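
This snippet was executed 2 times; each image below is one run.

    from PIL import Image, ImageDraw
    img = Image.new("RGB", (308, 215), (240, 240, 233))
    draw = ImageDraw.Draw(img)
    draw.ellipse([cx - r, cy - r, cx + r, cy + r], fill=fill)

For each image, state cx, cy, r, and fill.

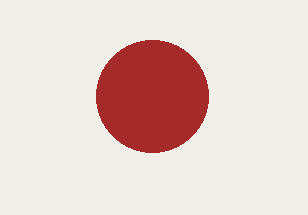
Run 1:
cx = 152; cy = 96; r = 56; fill = 'brown'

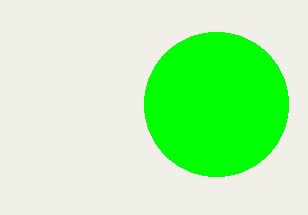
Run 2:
cx = 216; cy = 104; r = 72; fill = 'lime'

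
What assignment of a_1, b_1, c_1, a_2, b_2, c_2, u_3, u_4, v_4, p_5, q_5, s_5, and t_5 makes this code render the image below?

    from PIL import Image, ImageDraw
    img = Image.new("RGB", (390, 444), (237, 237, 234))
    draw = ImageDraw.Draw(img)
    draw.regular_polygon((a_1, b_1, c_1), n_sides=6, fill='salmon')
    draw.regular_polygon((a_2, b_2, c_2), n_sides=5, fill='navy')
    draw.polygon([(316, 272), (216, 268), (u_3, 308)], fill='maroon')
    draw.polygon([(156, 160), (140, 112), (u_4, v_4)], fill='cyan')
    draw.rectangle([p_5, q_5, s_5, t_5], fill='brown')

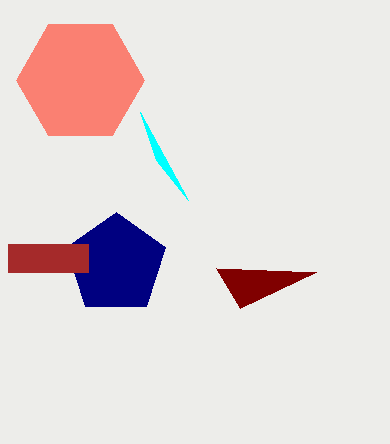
a_1 = 80
b_1 = 80
c_1 = 64
a_2 = 116
b_2 = 264
c_2 = 52
u_3 = 240
u_4 = 188
v_4 = 200
p_5 = 8
q_5 = 244
s_5 = 88
t_5 = 272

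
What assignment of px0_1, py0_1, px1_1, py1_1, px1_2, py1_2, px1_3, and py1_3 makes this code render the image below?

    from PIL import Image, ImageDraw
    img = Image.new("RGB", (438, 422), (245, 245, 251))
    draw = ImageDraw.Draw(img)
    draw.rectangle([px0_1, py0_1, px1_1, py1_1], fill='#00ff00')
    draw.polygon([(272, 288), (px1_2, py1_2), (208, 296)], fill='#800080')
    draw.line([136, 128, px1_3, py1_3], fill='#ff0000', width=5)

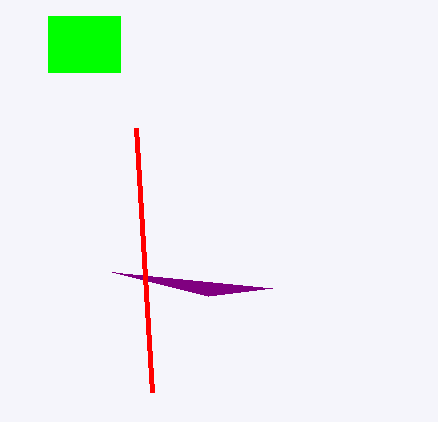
px0_1 = 48; py0_1 = 16; px1_1 = 120; py1_1 = 72; px1_2 = 112; py1_2 = 272; px1_3 = 152; py1_3 = 392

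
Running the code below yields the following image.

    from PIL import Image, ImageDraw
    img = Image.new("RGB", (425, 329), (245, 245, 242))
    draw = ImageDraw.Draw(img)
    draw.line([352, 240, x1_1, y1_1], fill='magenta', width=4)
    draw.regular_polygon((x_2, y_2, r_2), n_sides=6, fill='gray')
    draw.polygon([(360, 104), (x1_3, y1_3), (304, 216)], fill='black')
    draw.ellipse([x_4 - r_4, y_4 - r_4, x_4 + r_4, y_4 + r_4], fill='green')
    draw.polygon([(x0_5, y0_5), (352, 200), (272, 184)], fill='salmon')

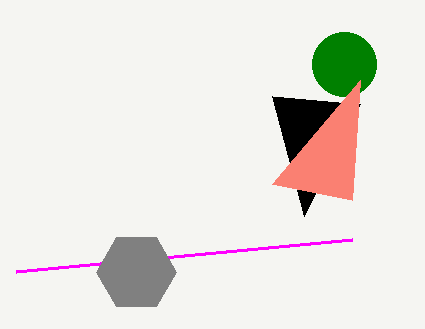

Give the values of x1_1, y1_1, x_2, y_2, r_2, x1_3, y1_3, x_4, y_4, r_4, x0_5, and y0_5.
x1_1 = 16, y1_1 = 272, x_2 = 136, y_2 = 272, r_2 = 40, x1_3 = 272, y1_3 = 96, x_4 = 344, y_4 = 64, r_4 = 32, x0_5 = 360, y0_5 = 80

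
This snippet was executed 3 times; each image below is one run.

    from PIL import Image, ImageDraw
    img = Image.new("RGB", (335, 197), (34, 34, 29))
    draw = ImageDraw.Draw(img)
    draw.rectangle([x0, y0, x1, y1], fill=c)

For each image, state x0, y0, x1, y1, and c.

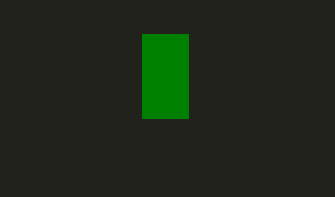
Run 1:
x0 = 142, y0 = 34, x1 = 188, y1 = 118, c = 'green'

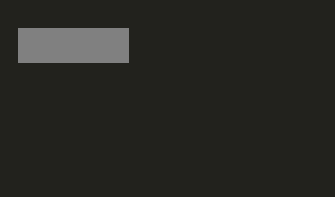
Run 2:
x0 = 18
y0 = 28
x1 = 128
y1 = 62
c = 'gray'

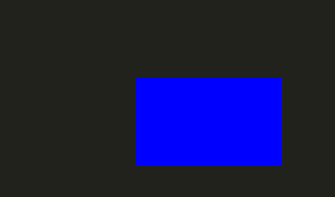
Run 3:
x0 = 136, y0 = 78, x1 = 280, y1 = 164, c = 'blue'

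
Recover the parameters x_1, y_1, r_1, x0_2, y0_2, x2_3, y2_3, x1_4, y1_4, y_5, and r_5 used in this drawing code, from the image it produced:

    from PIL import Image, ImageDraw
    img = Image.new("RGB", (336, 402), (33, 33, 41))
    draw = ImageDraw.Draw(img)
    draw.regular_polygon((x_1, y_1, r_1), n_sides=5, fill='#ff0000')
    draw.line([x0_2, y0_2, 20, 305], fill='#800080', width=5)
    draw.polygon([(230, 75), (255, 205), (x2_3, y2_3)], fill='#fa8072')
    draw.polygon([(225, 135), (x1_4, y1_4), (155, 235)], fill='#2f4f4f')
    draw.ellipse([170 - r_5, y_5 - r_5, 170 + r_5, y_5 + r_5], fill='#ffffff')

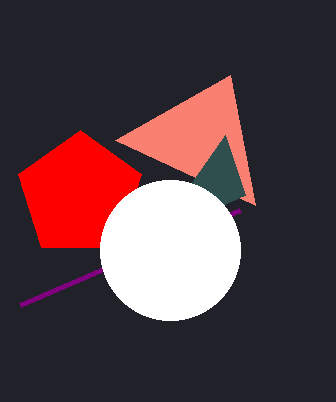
x_1 = 80, y_1 = 195, r_1 = 65, x0_2 = 240, y0_2 = 210, x2_3 = 115, y2_3 = 140, x1_4 = 245, y1_4 = 195, y_5 = 250, r_5 = 70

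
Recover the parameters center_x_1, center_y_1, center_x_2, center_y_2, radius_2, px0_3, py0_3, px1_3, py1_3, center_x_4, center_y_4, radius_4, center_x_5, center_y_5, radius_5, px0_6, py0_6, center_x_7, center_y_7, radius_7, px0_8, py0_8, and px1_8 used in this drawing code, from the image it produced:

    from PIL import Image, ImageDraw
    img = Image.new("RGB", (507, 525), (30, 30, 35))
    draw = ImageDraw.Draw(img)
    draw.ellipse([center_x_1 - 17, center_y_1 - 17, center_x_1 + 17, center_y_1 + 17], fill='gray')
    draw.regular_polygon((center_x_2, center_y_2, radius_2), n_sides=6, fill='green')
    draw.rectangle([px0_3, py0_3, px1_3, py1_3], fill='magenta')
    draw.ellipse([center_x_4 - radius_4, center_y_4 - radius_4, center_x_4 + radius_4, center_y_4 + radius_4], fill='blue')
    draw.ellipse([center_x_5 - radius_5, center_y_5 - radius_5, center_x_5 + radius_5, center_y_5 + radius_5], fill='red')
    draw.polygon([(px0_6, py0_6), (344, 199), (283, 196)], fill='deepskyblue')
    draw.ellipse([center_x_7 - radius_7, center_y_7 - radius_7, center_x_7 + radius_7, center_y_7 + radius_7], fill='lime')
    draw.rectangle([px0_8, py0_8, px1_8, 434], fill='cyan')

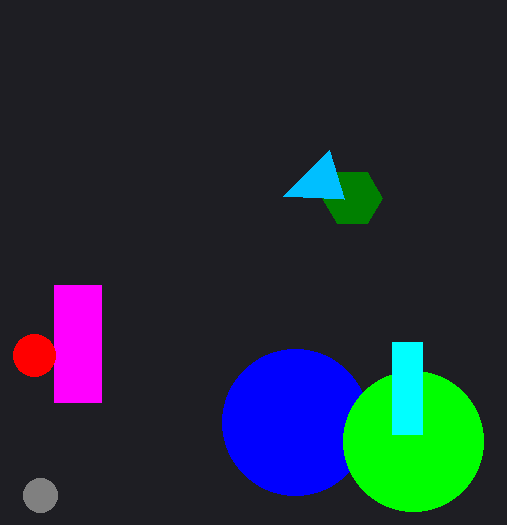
center_x_1 = 40; center_y_1 = 495; center_x_2 = 352; center_y_2 = 198; radius_2 = 30; px0_3 = 54; py0_3 = 285; px1_3 = 101; py1_3 = 402; center_x_4 = 295; center_y_4 = 422; radius_4 = 73; center_x_5 = 34; center_y_5 = 355; radius_5 = 21; px0_6 = 329; py0_6 = 150; center_x_7 = 413; center_y_7 = 441; radius_7 = 70; px0_8 = 392; py0_8 = 342; px1_8 = 422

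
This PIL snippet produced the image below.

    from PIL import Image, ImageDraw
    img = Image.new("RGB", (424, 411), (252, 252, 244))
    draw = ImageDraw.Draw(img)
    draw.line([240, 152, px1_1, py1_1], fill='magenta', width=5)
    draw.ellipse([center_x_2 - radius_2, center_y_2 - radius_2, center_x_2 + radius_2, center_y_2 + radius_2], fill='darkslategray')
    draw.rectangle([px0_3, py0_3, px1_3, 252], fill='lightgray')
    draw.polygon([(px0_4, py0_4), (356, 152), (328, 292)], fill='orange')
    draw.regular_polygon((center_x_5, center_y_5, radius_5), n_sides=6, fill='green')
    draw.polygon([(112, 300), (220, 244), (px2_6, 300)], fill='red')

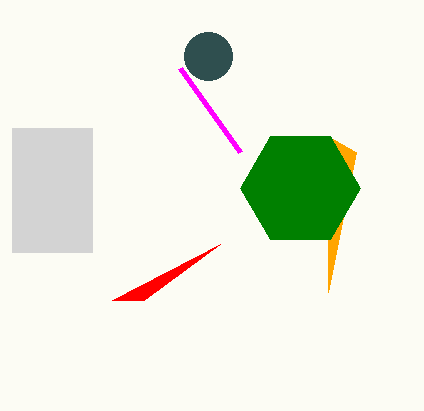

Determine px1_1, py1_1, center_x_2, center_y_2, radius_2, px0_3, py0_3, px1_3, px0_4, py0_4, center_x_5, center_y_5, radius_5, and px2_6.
px1_1 = 180; py1_1 = 68; center_x_2 = 208; center_y_2 = 56; radius_2 = 24; px0_3 = 12; py0_3 = 128; px1_3 = 92; px0_4 = 328; py0_4 = 136; center_x_5 = 300; center_y_5 = 188; radius_5 = 60; px2_6 = 144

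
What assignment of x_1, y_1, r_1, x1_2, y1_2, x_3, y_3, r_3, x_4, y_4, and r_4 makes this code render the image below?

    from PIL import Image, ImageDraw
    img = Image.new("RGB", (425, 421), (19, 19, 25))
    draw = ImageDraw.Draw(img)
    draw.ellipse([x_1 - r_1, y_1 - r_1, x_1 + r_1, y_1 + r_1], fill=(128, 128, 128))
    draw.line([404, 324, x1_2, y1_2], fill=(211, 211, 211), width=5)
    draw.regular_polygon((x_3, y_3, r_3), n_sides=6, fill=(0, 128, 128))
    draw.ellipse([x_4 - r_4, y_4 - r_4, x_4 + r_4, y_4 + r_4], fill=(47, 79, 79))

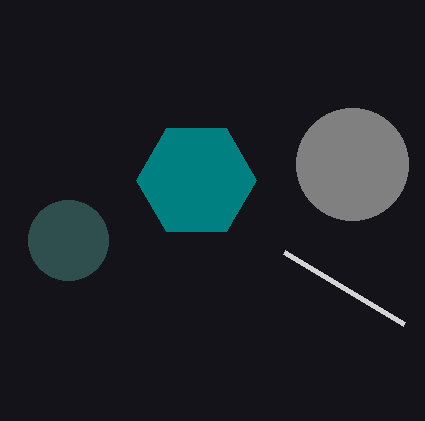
x_1 = 352; y_1 = 164; r_1 = 56; x1_2 = 284; y1_2 = 252; x_3 = 196; y_3 = 180; r_3 = 60; x_4 = 68; y_4 = 240; r_4 = 40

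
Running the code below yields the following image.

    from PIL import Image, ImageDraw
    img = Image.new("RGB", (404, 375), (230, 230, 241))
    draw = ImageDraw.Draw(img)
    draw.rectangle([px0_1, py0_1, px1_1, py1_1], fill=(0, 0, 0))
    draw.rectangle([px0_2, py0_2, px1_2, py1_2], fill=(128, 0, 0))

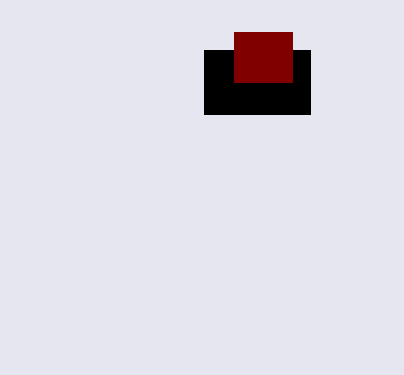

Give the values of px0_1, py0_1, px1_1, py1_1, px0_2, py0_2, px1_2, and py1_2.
px0_1 = 204, py0_1 = 50, px1_1 = 310, py1_1 = 114, px0_2 = 234, py0_2 = 32, px1_2 = 292, py1_2 = 82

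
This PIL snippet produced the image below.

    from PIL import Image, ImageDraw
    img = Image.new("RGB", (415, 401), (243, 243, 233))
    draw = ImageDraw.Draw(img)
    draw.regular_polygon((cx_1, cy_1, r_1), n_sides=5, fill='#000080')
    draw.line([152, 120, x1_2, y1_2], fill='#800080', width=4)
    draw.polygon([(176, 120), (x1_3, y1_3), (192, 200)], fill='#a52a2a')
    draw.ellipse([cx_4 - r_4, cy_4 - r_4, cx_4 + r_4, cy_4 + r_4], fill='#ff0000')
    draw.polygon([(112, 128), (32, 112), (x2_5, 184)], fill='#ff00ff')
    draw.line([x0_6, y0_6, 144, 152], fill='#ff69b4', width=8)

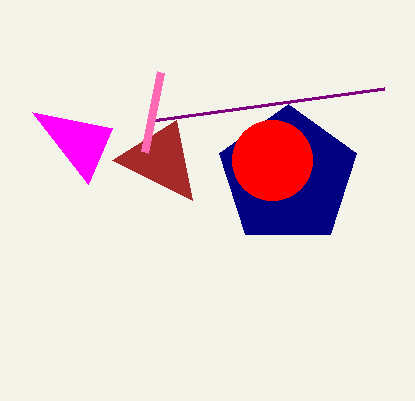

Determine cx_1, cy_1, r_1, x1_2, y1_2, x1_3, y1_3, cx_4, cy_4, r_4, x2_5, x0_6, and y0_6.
cx_1 = 288, cy_1 = 176, r_1 = 72, x1_2 = 384, y1_2 = 88, x1_3 = 112, y1_3 = 160, cx_4 = 272, cy_4 = 160, r_4 = 40, x2_5 = 88, x0_6 = 160, y0_6 = 72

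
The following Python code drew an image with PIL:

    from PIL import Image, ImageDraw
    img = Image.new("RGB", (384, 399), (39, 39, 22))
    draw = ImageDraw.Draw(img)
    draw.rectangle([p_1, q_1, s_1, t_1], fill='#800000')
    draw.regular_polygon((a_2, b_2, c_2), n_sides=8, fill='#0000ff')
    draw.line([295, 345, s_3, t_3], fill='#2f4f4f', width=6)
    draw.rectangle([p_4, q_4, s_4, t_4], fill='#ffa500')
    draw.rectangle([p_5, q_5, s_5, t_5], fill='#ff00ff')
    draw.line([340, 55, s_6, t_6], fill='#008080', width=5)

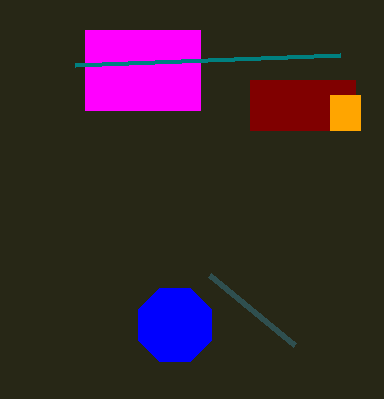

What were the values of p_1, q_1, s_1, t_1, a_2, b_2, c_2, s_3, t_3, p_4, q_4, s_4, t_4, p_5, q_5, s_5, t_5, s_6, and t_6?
p_1 = 250
q_1 = 80
s_1 = 355
t_1 = 130
a_2 = 175
b_2 = 325
c_2 = 40
s_3 = 210
t_3 = 275
p_4 = 330
q_4 = 95
s_4 = 360
t_4 = 130
p_5 = 85
q_5 = 30
s_5 = 200
t_5 = 110
s_6 = 75
t_6 = 65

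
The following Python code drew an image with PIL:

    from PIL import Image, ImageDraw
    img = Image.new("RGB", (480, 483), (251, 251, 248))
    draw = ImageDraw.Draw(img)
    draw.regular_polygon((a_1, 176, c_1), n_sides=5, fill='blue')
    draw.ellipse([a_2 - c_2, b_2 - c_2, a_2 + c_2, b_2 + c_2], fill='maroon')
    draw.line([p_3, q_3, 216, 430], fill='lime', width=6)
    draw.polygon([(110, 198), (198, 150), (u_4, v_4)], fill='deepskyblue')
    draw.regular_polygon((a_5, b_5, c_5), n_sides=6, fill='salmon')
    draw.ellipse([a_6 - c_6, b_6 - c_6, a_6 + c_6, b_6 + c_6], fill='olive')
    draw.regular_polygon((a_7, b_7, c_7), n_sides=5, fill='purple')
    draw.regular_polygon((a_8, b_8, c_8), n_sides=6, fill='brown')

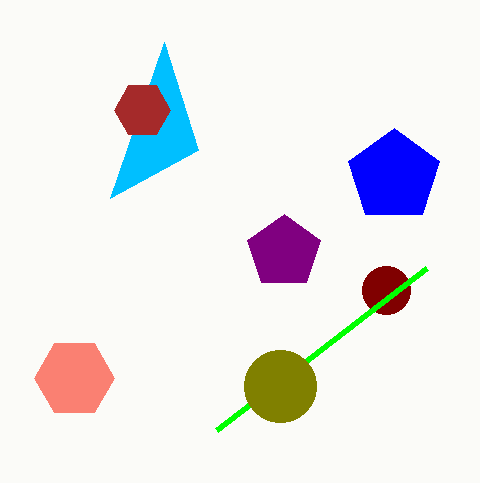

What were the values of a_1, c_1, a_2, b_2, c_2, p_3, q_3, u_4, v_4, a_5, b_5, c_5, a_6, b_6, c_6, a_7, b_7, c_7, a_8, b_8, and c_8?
a_1 = 394, c_1 = 48, a_2 = 386, b_2 = 290, c_2 = 24, p_3 = 426, q_3 = 268, u_4 = 164, v_4 = 42, a_5 = 74, b_5 = 378, c_5 = 40, a_6 = 280, b_6 = 386, c_6 = 36, a_7 = 284, b_7 = 252, c_7 = 38, a_8 = 142, b_8 = 110, c_8 = 28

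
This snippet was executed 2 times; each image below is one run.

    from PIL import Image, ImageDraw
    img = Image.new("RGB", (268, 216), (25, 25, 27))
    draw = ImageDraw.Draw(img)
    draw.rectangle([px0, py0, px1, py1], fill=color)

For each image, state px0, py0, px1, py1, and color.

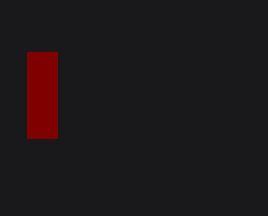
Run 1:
px0 = 27; py0 = 52; px1 = 57; py1 = 138; color = 'maroon'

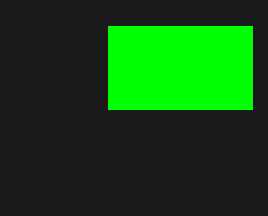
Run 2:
px0 = 108, py0 = 26, px1 = 252, py1 = 109, color = 'lime'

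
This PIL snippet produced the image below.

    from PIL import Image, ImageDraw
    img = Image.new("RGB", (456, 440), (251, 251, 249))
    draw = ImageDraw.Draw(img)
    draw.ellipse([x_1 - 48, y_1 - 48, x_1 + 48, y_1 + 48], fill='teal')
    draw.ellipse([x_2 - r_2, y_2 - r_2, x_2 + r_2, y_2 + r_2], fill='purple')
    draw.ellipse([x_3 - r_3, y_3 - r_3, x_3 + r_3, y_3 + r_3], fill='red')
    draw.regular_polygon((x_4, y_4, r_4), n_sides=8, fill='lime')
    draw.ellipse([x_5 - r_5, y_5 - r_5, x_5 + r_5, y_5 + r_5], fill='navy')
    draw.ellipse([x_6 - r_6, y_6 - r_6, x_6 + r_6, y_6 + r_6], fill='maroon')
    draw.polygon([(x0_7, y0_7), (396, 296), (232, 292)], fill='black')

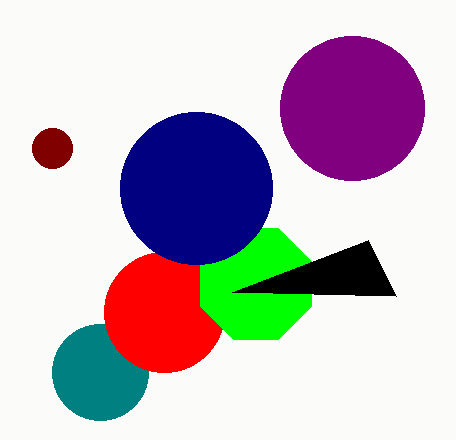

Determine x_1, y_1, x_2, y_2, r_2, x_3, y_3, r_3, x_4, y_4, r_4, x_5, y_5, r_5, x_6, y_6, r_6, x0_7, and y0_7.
x_1 = 100, y_1 = 372, x_2 = 352, y_2 = 108, r_2 = 72, x_3 = 164, y_3 = 312, r_3 = 60, x_4 = 256, y_4 = 284, r_4 = 60, x_5 = 196, y_5 = 188, r_5 = 76, x_6 = 52, y_6 = 148, r_6 = 20, x0_7 = 368, y0_7 = 240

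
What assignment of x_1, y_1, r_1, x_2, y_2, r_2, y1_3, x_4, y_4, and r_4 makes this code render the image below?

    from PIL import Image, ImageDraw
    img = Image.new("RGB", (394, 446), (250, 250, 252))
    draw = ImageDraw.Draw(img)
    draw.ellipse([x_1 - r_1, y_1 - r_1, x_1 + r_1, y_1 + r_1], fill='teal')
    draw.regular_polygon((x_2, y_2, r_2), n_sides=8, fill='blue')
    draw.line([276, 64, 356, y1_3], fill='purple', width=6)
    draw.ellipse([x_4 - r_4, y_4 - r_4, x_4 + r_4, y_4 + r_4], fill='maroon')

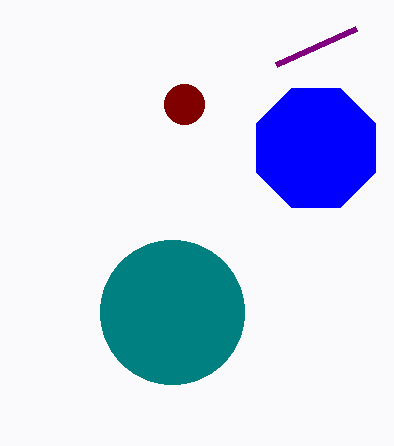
x_1 = 172
y_1 = 312
r_1 = 72
x_2 = 316
y_2 = 148
r_2 = 64
y1_3 = 28
x_4 = 184
y_4 = 104
r_4 = 20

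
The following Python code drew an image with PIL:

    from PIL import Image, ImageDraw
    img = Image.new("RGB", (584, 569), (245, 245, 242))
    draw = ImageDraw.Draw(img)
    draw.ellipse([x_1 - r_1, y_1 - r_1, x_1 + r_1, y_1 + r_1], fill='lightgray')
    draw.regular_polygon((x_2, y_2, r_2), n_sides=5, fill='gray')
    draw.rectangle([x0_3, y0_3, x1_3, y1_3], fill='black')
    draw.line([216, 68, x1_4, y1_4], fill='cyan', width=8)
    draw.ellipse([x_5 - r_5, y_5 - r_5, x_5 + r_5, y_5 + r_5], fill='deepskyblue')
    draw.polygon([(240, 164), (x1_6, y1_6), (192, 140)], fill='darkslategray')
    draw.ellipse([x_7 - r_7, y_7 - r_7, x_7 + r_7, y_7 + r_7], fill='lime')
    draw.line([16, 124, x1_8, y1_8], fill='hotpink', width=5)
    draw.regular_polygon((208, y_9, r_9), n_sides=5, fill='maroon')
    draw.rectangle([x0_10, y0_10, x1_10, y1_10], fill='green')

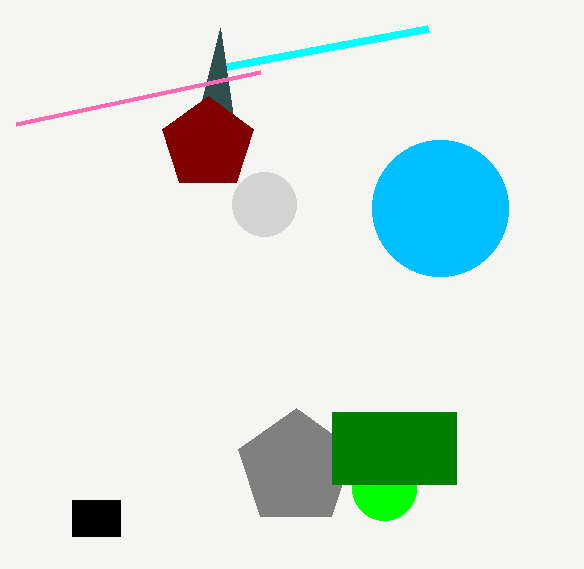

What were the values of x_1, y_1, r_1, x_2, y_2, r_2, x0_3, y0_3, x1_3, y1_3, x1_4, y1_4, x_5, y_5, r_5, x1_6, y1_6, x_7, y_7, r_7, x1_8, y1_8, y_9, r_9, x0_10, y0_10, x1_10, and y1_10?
x_1 = 264, y_1 = 204, r_1 = 32, x_2 = 296, y_2 = 468, r_2 = 60, x0_3 = 72, y0_3 = 500, x1_3 = 120, y1_3 = 536, x1_4 = 428, y1_4 = 28, x_5 = 440, y_5 = 208, r_5 = 68, x1_6 = 220, y1_6 = 28, x_7 = 384, y_7 = 488, r_7 = 32, x1_8 = 260, y1_8 = 72, y_9 = 144, r_9 = 48, x0_10 = 332, y0_10 = 412, x1_10 = 456, y1_10 = 484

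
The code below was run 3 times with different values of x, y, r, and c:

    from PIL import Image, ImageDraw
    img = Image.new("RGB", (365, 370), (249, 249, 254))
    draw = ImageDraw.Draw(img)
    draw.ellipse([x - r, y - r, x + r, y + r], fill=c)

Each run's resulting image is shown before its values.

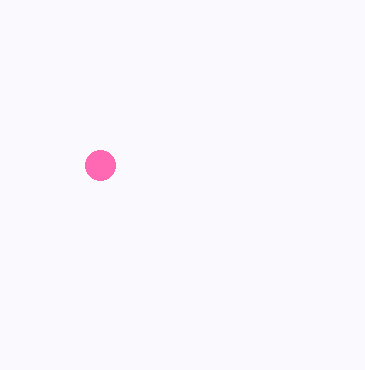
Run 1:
x = 100
y = 165
r = 15
c = 'hotpink'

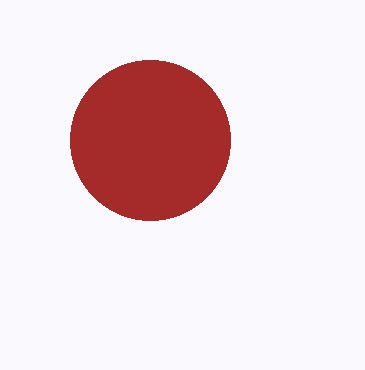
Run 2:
x = 150
y = 140
r = 80
c = 'brown'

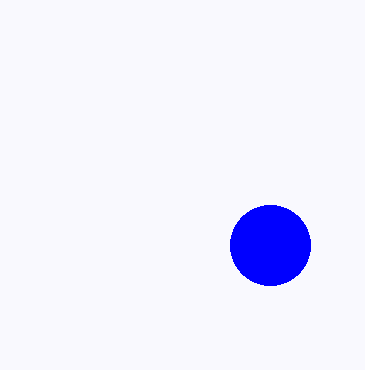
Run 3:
x = 270, y = 245, r = 40, c = 'blue'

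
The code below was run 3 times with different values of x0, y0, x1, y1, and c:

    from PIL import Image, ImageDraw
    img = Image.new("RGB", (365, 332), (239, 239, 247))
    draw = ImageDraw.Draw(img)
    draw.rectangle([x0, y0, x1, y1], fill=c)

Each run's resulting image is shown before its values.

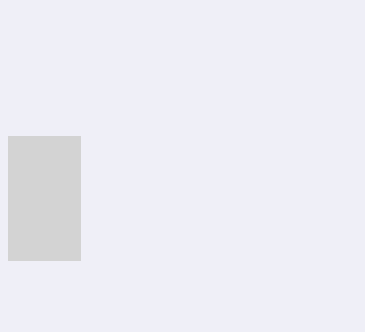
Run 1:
x0 = 8
y0 = 136
x1 = 80
y1 = 260
c = 'lightgray'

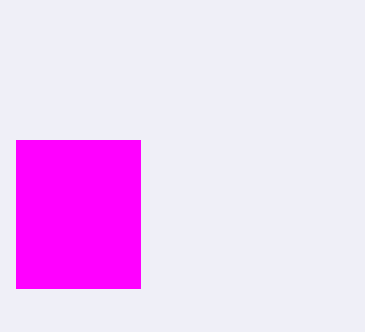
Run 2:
x0 = 16; y0 = 140; x1 = 140; y1 = 288; c = 'magenta'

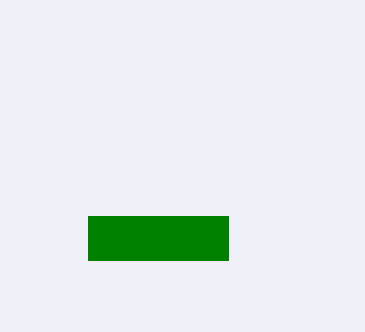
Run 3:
x0 = 88
y0 = 216
x1 = 228
y1 = 260
c = 'green'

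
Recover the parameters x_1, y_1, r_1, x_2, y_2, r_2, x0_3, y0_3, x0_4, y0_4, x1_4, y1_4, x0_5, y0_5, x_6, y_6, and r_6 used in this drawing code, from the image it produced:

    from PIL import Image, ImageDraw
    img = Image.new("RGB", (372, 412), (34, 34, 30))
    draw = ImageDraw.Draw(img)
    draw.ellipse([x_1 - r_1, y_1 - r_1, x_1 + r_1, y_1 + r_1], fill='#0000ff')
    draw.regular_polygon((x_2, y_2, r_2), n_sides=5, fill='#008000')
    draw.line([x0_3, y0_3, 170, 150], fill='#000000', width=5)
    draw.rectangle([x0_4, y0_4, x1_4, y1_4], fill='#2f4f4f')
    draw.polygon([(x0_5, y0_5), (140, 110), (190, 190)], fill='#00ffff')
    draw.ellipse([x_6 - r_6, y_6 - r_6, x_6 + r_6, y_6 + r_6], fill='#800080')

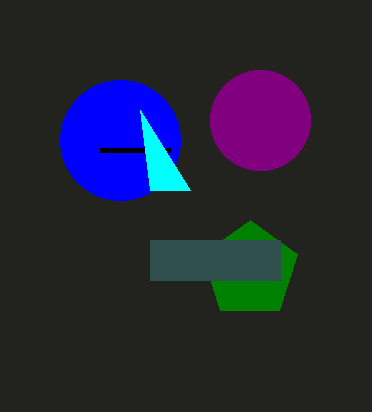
x_1 = 120, y_1 = 140, r_1 = 60, x_2 = 250, y_2 = 270, r_2 = 50, x0_3 = 100, y0_3 = 150, x0_4 = 150, y0_4 = 240, x1_4 = 280, y1_4 = 280, x0_5 = 150, y0_5 = 190, x_6 = 260, y_6 = 120, r_6 = 50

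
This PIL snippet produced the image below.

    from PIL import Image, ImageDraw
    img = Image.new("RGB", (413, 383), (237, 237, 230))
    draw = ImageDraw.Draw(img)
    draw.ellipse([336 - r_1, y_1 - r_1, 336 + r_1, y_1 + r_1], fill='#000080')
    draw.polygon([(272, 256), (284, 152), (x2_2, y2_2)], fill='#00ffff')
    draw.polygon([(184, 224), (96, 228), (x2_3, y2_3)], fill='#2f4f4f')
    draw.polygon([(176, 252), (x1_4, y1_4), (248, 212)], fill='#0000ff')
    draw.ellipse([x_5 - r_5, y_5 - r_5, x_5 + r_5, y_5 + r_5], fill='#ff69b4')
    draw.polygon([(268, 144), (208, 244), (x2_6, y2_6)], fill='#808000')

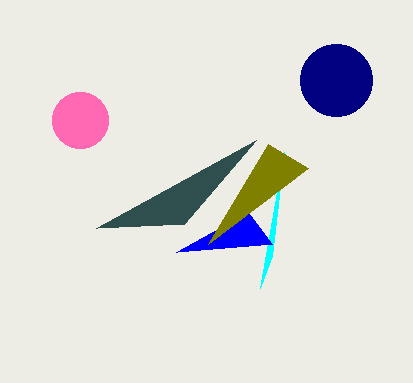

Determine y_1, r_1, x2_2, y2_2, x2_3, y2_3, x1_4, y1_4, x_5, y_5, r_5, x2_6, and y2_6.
y_1 = 80
r_1 = 36
x2_2 = 260
y2_2 = 288
x2_3 = 256
y2_3 = 140
x1_4 = 272
y1_4 = 244
x_5 = 80
y_5 = 120
r_5 = 28
x2_6 = 308
y2_6 = 168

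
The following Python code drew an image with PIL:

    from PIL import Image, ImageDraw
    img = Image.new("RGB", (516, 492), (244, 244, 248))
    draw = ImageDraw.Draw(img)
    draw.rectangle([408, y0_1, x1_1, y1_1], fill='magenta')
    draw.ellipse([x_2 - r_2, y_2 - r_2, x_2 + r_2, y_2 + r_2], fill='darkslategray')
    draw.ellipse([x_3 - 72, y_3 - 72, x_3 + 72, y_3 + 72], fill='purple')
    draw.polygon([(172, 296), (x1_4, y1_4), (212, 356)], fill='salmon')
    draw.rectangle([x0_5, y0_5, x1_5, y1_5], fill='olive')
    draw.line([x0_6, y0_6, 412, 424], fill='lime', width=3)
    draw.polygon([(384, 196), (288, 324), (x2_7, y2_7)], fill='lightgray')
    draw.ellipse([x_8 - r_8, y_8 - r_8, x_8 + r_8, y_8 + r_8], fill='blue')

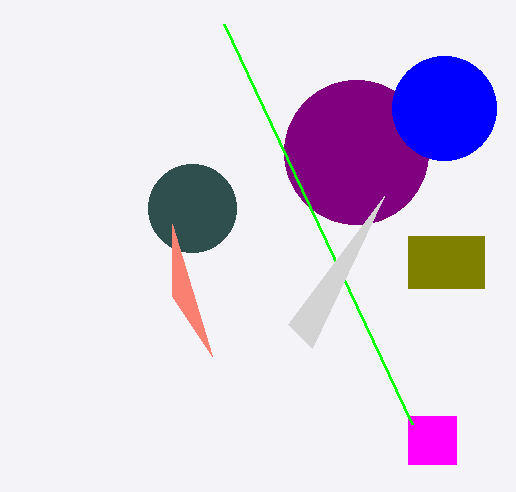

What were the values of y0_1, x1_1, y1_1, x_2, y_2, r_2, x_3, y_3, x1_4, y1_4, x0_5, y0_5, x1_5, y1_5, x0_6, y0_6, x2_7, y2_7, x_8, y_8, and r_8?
y0_1 = 416; x1_1 = 456; y1_1 = 464; x_2 = 192; y_2 = 208; r_2 = 44; x_3 = 356; y_3 = 152; x1_4 = 172; y1_4 = 224; x0_5 = 408; y0_5 = 236; x1_5 = 484; y1_5 = 288; x0_6 = 224; y0_6 = 24; x2_7 = 312; y2_7 = 348; x_8 = 444; y_8 = 108; r_8 = 52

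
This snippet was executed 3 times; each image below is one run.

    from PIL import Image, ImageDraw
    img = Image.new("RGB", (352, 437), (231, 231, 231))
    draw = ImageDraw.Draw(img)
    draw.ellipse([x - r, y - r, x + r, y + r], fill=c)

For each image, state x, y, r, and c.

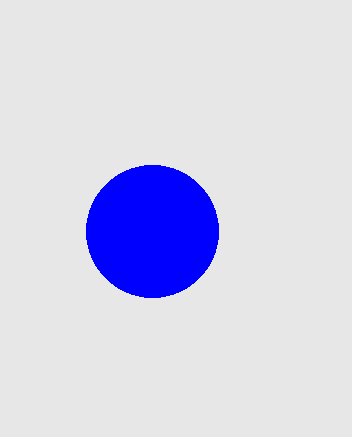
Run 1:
x = 152; y = 231; r = 66; c = 'blue'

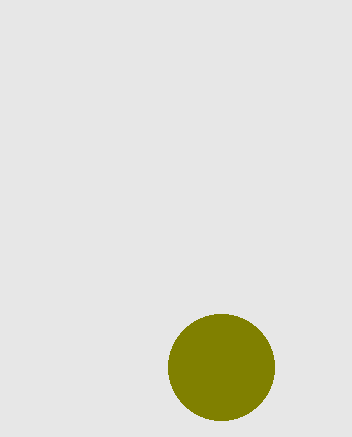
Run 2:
x = 221; y = 367; r = 53; c = 'olive'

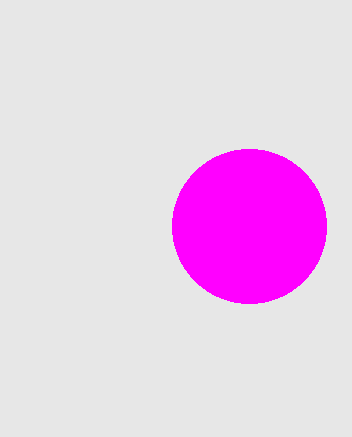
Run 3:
x = 249, y = 226, r = 77, c = 'magenta'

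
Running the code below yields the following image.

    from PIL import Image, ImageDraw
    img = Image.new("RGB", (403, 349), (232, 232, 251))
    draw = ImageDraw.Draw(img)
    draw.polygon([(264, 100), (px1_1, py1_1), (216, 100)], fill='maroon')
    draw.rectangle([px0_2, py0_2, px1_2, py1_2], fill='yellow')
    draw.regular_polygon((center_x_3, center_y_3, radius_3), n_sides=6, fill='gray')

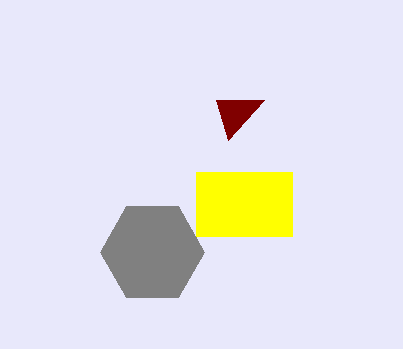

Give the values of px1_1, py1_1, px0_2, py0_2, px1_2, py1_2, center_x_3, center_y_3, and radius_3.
px1_1 = 228; py1_1 = 140; px0_2 = 196; py0_2 = 172; px1_2 = 292; py1_2 = 236; center_x_3 = 152; center_y_3 = 252; radius_3 = 52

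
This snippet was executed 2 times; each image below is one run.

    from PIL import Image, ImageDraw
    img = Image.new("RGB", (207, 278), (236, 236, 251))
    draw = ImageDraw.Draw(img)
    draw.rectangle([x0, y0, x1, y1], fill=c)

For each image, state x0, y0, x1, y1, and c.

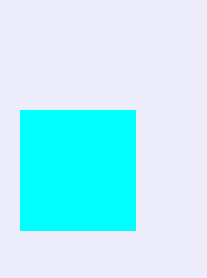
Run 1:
x0 = 20
y0 = 110
x1 = 135
y1 = 230
c = 'cyan'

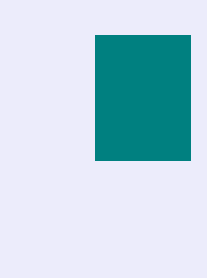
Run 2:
x0 = 95
y0 = 35
x1 = 190
y1 = 160
c = 'teal'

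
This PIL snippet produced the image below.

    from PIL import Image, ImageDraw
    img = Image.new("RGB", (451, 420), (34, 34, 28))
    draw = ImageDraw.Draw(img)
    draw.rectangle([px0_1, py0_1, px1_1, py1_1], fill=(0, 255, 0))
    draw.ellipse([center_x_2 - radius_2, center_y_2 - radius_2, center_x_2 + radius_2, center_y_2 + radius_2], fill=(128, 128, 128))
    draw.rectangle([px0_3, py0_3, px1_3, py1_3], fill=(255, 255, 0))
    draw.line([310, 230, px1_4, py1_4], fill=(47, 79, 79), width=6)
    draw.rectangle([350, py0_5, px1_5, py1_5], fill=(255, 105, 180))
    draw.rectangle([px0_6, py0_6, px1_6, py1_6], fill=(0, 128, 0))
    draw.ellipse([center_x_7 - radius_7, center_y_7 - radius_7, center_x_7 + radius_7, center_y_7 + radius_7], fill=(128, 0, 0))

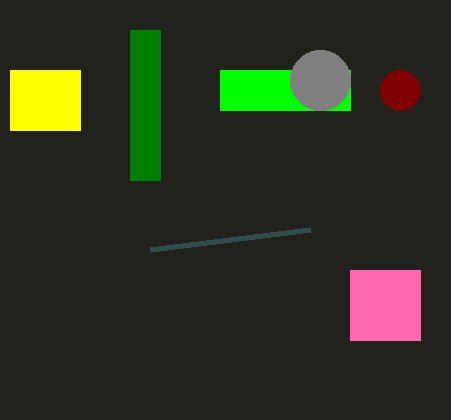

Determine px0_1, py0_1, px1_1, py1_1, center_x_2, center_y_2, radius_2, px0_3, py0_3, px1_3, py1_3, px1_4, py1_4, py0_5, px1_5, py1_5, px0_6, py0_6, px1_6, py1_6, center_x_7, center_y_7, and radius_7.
px0_1 = 220; py0_1 = 70; px1_1 = 350; py1_1 = 110; center_x_2 = 320; center_y_2 = 80; radius_2 = 30; px0_3 = 10; py0_3 = 70; px1_3 = 80; py1_3 = 130; px1_4 = 150; py1_4 = 250; py0_5 = 270; px1_5 = 420; py1_5 = 340; px0_6 = 130; py0_6 = 30; px1_6 = 160; py1_6 = 180; center_x_7 = 400; center_y_7 = 90; radius_7 = 20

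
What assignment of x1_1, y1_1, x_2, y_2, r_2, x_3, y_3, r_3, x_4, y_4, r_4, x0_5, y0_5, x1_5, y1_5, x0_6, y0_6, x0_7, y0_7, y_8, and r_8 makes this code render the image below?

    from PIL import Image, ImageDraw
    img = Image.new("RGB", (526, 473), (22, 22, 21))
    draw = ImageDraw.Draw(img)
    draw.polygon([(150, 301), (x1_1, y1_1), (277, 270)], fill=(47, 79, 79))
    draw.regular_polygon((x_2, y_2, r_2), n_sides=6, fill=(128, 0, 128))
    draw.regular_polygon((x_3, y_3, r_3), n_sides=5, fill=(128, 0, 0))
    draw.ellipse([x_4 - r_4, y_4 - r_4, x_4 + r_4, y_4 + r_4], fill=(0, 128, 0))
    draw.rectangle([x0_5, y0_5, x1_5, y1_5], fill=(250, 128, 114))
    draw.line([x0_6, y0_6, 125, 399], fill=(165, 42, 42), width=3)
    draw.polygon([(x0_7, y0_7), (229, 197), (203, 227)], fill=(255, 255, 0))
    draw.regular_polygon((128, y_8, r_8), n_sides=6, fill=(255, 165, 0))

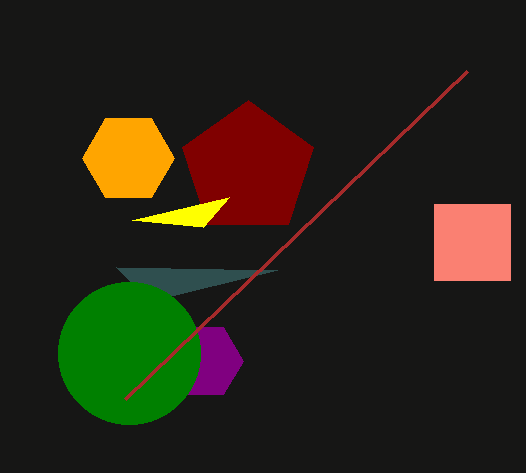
x1_1 = 116, y1_1 = 267, x_2 = 204, y_2 = 361, r_2 = 39, x_3 = 248, y_3 = 169, r_3 = 69, x_4 = 129, y_4 = 353, r_4 = 71, x0_5 = 434, y0_5 = 204, x1_5 = 510, y1_5 = 280, x0_6 = 467, y0_6 = 71, x0_7 = 132, y0_7 = 220, y_8 = 158, r_8 = 46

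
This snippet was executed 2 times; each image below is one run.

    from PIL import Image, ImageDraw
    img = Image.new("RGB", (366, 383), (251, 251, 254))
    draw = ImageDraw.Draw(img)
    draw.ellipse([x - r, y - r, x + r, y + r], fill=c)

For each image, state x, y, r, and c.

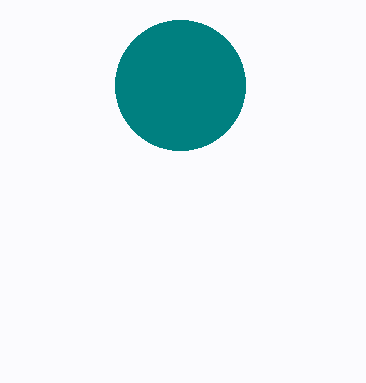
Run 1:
x = 180; y = 85; r = 65; c = 'teal'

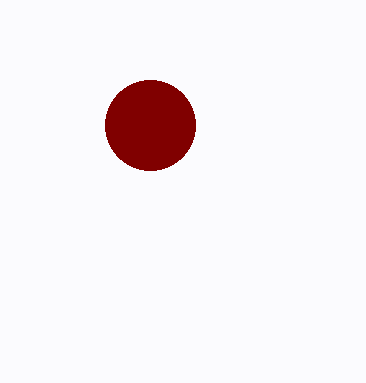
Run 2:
x = 150
y = 125
r = 45
c = 'maroon'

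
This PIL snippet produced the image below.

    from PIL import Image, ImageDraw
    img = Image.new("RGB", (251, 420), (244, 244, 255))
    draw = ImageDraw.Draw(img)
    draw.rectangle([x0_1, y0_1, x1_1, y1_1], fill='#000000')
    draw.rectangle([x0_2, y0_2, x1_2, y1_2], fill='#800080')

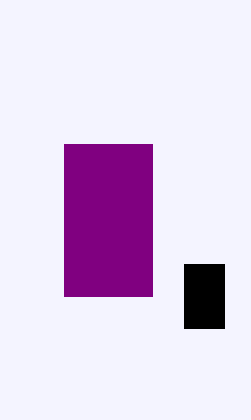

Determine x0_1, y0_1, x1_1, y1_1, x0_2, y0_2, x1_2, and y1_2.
x0_1 = 184; y0_1 = 264; x1_1 = 224; y1_1 = 328; x0_2 = 64; y0_2 = 144; x1_2 = 152; y1_2 = 296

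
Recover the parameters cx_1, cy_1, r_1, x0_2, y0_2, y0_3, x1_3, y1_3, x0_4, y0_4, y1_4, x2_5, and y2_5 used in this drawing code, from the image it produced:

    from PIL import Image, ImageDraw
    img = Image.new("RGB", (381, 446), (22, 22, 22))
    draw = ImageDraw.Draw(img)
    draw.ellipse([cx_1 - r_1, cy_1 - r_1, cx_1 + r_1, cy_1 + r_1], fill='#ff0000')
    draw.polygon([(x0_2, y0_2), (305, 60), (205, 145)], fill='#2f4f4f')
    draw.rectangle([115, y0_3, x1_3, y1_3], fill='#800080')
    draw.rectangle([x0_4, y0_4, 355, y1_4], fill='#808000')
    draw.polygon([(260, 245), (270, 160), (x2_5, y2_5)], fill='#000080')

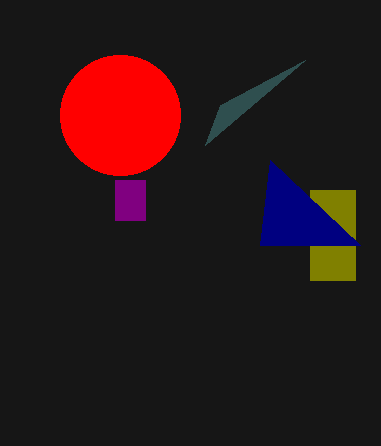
cx_1 = 120; cy_1 = 115; r_1 = 60; x0_2 = 220; y0_2 = 105; y0_3 = 180; x1_3 = 145; y1_3 = 220; x0_4 = 310; y0_4 = 190; y1_4 = 280; x2_5 = 360; y2_5 = 245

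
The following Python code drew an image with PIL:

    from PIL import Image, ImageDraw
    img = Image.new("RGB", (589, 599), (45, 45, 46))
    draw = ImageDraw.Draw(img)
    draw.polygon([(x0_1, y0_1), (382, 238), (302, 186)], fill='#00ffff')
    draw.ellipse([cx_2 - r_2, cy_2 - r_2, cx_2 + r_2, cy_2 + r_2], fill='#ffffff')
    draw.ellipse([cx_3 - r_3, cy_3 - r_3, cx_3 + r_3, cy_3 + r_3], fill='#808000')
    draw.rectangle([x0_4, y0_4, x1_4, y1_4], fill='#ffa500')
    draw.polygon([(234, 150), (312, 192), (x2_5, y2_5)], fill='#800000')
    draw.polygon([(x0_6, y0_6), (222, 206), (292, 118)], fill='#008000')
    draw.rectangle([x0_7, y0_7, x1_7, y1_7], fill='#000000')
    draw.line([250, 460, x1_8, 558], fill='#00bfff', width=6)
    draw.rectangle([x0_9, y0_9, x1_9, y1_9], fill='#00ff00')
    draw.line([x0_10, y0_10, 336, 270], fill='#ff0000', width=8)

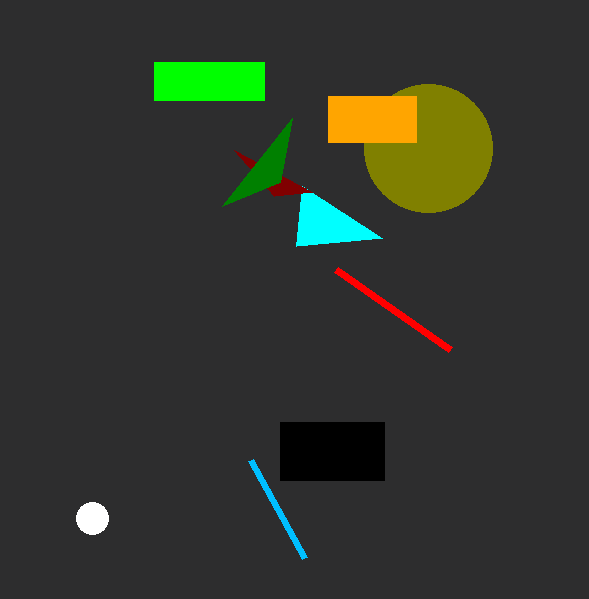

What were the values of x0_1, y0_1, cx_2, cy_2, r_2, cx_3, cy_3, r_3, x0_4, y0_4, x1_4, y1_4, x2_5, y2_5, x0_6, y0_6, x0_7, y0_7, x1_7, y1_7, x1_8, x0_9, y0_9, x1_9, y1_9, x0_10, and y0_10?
x0_1 = 296
y0_1 = 246
cx_2 = 92
cy_2 = 518
r_2 = 16
cx_3 = 428
cy_3 = 148
r_3 = 64
x0_4 = 328
y0_4 = 96
x1_4 = 416
y1_4 = 142
x2_5 = 274
y2_5 = 196
x0_6 = 280
y0_6 = 182
x0_7 = 280
y0_7 = 422
x1_7 = 384
y1_7 = 480
x1_8 = 304
x0_9 = 154
y0_9 = 62
x1_9 = 264
y1_9 = 100
x0_10 = 450
y0_10 = 350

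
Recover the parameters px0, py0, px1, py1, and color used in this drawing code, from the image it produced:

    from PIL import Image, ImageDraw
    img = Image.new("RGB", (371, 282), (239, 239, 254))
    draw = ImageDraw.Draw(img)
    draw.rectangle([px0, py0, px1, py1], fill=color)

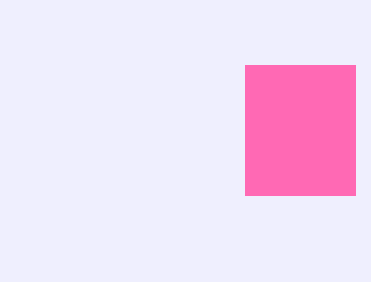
px0 = 245
py0 = 65
px1 = 355
py1 = 195
color = 'hotpink'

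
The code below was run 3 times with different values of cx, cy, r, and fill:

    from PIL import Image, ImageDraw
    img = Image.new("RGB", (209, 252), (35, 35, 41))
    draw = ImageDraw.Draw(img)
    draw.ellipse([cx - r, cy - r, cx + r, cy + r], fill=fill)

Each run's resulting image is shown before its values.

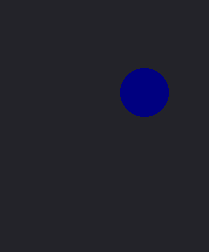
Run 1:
cx = 144, cy = 92, r = 24, fill = 'navy'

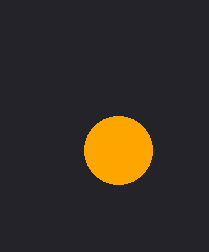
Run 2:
cx = 118
cy = 150
r = 34
fill = 'orange'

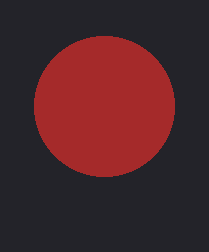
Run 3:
cx = 104, cy = 106, r = 70, fill = 'brown'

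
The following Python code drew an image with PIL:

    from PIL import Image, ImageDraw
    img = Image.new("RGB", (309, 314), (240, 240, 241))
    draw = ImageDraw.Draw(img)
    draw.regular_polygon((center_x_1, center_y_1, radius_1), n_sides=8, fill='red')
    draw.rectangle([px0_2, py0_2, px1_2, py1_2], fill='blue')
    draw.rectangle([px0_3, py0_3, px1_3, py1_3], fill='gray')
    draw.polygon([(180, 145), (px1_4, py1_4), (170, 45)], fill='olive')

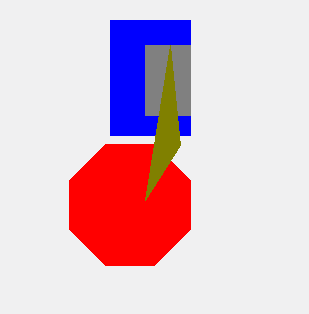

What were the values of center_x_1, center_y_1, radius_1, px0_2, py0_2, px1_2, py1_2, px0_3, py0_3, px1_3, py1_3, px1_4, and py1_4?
center_x_1 = 130
center_y_1 = 205
radius_1 = 65
px0_2 = 110
py0_2 = 20
px1_2 = 190
py1_2 = 135
px0_3 = 145
py0_3 = 45
px1_3 = 190
py1_3 = 115
px1_4 = 145
py1_4 = 200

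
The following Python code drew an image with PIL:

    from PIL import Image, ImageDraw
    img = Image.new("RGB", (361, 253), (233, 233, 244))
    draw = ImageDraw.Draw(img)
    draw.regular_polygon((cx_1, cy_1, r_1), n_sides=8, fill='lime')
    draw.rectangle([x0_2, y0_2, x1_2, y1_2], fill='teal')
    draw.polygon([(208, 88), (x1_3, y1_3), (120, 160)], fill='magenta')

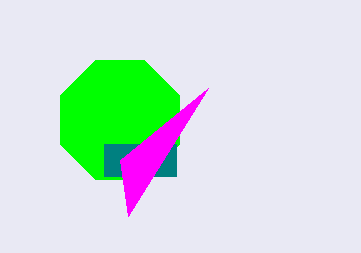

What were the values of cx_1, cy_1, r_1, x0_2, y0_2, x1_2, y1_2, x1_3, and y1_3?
cx_1 = 120; cy_1 = 120; r_1 = 64; x0_2 = 104; y0_2 = 144; x1_2 = 176; y1_2 = 176; x1_3 = 128; y1_3 = 216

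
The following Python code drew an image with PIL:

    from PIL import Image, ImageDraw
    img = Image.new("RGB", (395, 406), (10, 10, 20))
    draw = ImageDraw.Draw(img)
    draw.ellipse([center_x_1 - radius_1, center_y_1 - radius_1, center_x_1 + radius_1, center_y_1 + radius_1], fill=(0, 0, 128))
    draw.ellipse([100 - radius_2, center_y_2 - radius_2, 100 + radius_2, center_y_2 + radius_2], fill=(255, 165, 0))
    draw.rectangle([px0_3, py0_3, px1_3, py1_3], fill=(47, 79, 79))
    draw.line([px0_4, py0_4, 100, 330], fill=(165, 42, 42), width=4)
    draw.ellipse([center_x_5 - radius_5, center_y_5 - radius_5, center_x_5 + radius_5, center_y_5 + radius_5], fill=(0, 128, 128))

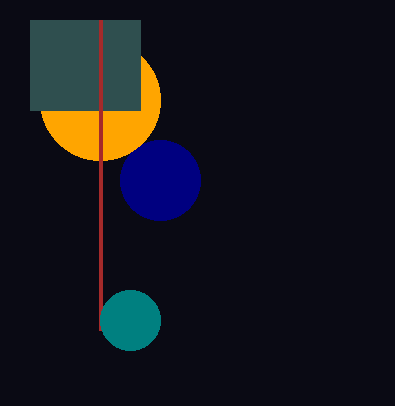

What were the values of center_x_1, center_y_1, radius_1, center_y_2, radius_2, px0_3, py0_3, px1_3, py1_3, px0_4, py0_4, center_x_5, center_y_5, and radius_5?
center_x_1 = 160, center_y_1 = 180, radius_1 = 40, center_y_2 = 100, radius_2 = 60, px0_3 = 30, py0_3 = 20, px1_3 = 140, py1_3 = 110, px0_4 = 100, py0_4 = 20, center_x_5 = 130, center_y_5 = 320, radius_5 = 30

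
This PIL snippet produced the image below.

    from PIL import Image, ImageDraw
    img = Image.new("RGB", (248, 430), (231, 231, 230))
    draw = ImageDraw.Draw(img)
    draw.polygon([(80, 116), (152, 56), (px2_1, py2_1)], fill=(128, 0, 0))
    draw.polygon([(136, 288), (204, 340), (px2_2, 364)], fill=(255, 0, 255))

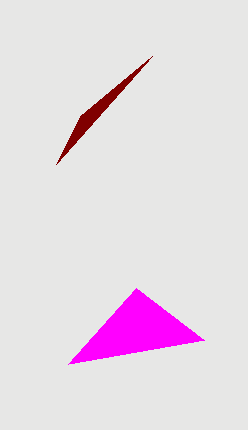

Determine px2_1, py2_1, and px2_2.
px2_1 = 56, py2_1 = 164, px2_2 = 68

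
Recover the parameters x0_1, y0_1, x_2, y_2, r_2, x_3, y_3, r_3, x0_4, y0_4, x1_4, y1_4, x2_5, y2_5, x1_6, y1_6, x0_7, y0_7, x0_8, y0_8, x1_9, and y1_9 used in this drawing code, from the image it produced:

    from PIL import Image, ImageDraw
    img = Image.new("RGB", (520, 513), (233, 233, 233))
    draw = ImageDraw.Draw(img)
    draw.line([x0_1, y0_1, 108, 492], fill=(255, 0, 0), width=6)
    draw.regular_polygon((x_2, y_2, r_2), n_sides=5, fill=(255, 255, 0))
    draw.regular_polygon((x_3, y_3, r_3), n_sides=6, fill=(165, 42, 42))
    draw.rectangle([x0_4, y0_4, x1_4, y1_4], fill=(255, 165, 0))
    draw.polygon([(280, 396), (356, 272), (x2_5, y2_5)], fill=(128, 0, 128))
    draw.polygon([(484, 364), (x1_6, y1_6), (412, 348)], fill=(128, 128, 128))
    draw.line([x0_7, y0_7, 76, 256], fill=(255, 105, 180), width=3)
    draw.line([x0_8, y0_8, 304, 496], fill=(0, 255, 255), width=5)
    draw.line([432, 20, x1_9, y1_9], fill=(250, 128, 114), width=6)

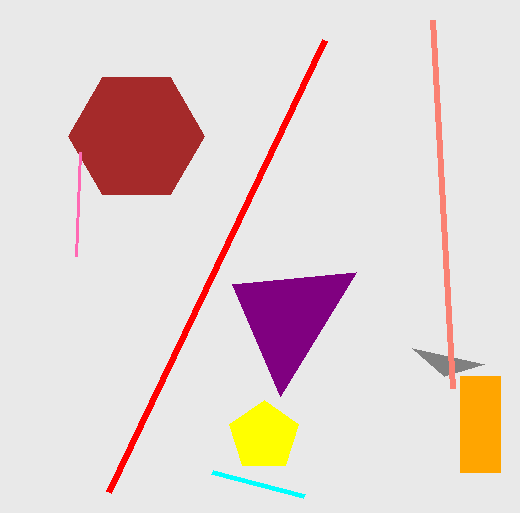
x0_1 = 324; y0_1 = 40; x_2 = 264; y_2 = 436; r_2 = 36; x_3 = 136; y_3 = 136; r_3 = 68; x0_4 = 460; y0_4 = 376; x1_4 = 500; y1_4 = 472; x2_5 = 232; y2_5 = 284; x1_6 = 444; y1_6 = 376; x0_7 = 80; y0_7 = 152; x0_8 = 212; y0_8 = 472; x1_9 = 452; y1_9 = 388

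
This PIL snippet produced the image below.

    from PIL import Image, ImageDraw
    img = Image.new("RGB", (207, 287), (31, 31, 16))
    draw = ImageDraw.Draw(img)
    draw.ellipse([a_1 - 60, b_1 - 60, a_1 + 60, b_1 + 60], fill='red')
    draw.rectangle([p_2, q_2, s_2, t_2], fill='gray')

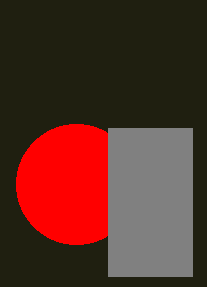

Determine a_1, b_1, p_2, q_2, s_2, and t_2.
a_1 = 76; b_1 = 184; p_2 = 108; q_2 = 128; s_2 = 192; t_2 = 276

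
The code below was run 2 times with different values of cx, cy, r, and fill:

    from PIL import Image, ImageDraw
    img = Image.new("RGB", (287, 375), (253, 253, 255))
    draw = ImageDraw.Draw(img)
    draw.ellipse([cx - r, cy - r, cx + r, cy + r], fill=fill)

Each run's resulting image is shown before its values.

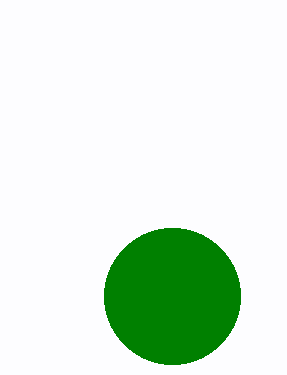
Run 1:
cx = 172; cy = 296; r = 68; fill = 'green'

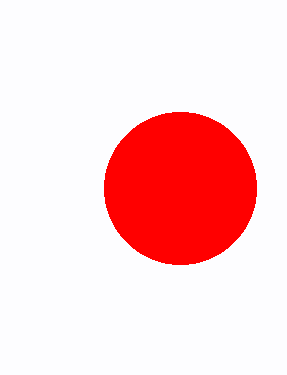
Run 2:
cx = 180; cy = 188; r = 76; fill = 'red'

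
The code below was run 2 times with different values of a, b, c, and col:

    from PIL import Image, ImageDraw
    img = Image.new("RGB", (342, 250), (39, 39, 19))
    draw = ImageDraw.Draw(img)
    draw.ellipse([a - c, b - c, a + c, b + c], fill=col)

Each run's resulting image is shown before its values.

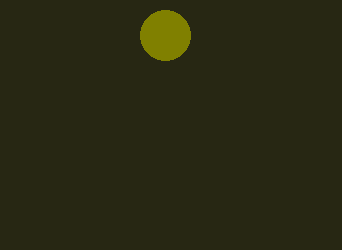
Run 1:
a = 165; b = 35; c = 25; col = 'olive'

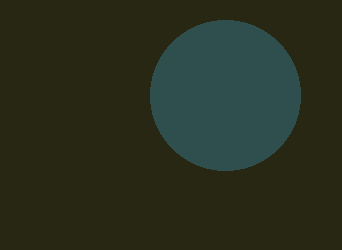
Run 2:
a = 225; b = 95; c = 75; col = 'darkslategray'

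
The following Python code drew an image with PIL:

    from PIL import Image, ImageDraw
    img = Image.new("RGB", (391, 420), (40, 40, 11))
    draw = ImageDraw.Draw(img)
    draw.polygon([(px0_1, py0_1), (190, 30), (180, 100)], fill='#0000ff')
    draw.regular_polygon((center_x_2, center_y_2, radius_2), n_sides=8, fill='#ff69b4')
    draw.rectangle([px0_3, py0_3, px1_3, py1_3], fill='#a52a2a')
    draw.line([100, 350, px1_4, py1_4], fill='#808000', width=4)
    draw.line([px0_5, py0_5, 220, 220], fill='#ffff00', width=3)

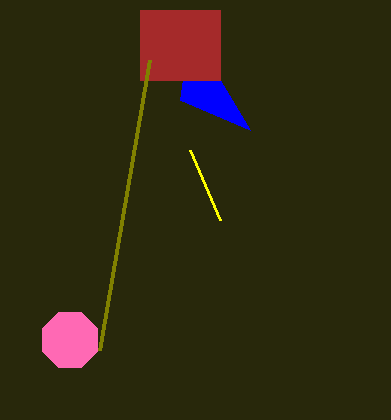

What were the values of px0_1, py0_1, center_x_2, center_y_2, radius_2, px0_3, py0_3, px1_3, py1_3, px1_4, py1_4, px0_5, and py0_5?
px0_1 = 250
py0_1 = 130
center_x_2 = 70
center_y_2 = 340
radius_2 = 30
px0_3 = 140
py0_3 = 10
px1_3 = 220
py1_3 = 80
px1_4 = 150
py1_4 = 60
px0_5 = 190
py0_5 = 150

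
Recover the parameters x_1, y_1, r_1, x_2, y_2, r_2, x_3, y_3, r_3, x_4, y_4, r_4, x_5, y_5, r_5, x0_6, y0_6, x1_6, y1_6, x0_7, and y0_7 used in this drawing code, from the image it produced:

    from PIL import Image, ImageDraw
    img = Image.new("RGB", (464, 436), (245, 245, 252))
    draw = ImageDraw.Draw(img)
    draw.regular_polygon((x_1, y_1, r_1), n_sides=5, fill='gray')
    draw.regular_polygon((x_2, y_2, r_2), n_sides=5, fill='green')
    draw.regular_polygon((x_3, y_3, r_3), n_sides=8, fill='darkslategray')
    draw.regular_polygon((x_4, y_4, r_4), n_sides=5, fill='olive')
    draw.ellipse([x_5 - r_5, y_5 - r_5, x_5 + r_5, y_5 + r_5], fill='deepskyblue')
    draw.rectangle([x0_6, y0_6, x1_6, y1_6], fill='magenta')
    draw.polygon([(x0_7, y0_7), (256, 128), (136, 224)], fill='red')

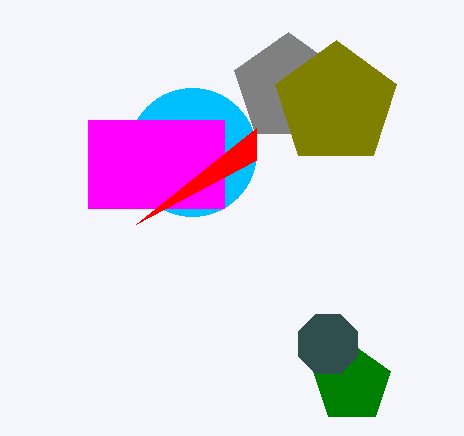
x_1 = 288
y_1 = 88
r_1 = 56
x_2 = 352
y_2 = 384
r_2 = 40
x_3 = 328
y_3 = 344
r_3 = 32
x_4 = 336
y_4 = 104
r_4 = 64
x_5 = 192
y_5 = 152
r_5 = 64
x0_6 = 88
y0_6 = 120
x1_6 = 224
y1_6 = 208
x0_7 = 256
y0_7 = 160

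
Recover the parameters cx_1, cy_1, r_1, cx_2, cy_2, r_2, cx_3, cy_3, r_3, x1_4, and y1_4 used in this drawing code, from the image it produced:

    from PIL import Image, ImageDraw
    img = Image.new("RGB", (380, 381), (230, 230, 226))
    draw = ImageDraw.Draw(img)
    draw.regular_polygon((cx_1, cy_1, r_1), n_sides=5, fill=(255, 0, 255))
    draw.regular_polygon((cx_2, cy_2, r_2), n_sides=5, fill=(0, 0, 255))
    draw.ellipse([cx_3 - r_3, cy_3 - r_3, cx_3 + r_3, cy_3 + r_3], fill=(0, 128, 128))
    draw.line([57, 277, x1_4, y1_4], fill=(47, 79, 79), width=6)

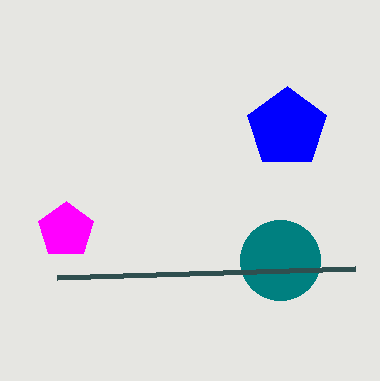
cx_1 = 66; cy_1 = 230; r_1 = 29; cx_2 = 287; cy_2 = 128; r_2 = 42; cx_3 = 280; cy_3 = 260; r_3 = 40; x1_4 = 355; y1_4 = 268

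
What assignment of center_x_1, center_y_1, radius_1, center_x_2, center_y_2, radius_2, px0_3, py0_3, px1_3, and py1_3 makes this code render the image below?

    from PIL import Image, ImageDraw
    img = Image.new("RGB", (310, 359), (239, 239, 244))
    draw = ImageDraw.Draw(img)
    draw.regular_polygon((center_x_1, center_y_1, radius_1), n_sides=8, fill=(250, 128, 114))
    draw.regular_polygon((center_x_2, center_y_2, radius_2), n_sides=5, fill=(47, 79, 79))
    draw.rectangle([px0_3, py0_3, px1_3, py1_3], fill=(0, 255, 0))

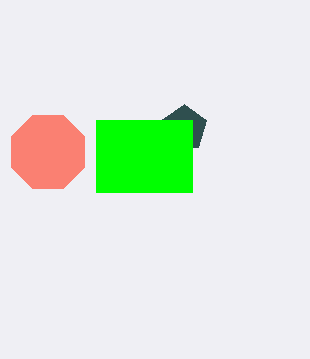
center_x_1 = 48
center_y_1 = 152
radius_1 = 40
center_x_2 = 184
center_y_2 = 128
radius_2 = 24
px0_3 = 96
py0_3 = 120
px1_3 = 192
py1_3 = 192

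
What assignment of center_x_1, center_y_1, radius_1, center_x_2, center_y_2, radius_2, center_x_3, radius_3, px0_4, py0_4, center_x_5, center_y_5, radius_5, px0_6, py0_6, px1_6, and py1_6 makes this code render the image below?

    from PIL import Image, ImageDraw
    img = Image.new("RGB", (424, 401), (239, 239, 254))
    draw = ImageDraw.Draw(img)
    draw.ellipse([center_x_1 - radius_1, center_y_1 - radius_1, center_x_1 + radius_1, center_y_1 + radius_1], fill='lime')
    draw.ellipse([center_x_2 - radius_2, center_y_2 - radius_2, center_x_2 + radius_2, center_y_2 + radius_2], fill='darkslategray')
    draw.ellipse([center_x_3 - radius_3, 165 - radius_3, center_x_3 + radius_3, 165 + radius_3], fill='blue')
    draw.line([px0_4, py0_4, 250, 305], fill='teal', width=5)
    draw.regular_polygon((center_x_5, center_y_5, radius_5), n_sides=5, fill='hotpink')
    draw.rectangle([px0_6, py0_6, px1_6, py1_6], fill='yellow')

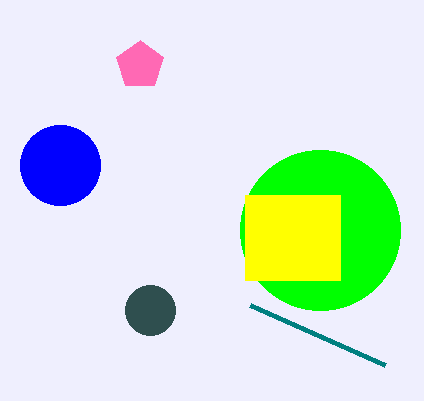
center_x_1 = 320; center_y_1 = 230; radius_1 = 80; center_x_2 = 150; center_y_2 = 310; radius_2 = 25; center_x_3 = 60; radius_3 = 40; px0_4 = 385; py0_4 = 365; center_x_5 = 140; center_y_5 = 65; radius_5 = 25; px0_6 = 245; py0_6 = 195; px1_6 = 340; py1_6 = 280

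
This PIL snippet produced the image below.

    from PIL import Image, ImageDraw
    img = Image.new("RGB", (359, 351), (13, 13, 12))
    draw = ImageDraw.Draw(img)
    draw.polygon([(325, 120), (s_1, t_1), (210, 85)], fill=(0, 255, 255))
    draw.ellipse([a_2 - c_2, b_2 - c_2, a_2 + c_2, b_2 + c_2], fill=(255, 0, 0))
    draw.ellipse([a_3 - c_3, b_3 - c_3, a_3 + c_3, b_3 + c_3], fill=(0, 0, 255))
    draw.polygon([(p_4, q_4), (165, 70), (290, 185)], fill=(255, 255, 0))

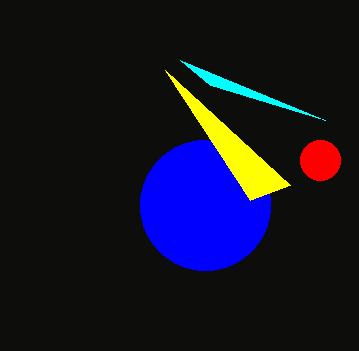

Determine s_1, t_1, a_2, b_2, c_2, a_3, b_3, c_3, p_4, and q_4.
s_1 = 180; t_1 = 60; a_2 = 320; b_2 = 160; c_2 = 20; a_3 = 205; b_3 = 205; c_3 = 65; p_4 = 250; q_4 = 200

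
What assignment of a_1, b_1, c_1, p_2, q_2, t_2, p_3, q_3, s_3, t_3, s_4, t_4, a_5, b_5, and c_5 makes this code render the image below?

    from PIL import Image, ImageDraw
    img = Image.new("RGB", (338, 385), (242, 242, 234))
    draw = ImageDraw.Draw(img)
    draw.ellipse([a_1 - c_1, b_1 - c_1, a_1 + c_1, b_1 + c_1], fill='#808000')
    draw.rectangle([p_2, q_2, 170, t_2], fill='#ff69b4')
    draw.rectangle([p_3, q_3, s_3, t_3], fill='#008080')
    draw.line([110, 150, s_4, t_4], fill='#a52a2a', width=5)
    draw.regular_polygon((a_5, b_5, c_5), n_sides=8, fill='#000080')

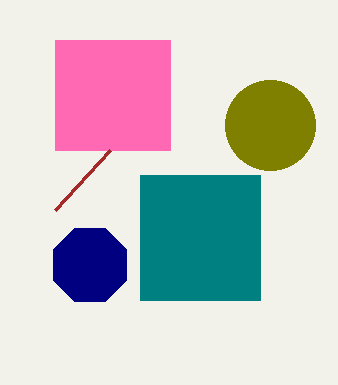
a_1 = 270
b_1 = 125
c_1 = 45
p_2 = 55
q_2 = 40
t_2 = 150
p_3 = 140
q_3 = 175
s_3 = 260
t_3 = 300
s_4 = 55
t_4 = 210
a_5 = 90
b_5 = 265
c_5 = 40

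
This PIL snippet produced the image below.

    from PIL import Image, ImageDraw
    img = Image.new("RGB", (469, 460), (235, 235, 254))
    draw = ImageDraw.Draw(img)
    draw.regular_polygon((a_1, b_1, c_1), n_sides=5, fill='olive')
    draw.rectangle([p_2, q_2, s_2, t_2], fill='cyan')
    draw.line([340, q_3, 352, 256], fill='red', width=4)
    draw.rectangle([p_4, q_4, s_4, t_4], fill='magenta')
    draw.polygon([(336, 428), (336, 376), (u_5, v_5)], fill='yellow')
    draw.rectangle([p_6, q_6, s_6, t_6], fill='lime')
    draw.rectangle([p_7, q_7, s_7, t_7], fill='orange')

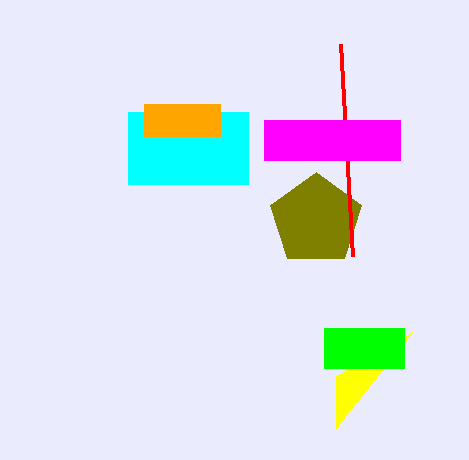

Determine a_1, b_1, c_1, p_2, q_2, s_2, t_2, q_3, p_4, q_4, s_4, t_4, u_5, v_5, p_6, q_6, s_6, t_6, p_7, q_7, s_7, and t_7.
a_1 = 316
b_1 = 220
c_1 = 48
p_2 = 128
q_2 = 112
s_2 = 248
t_2 = 184
q_3 = 44
p_4 = 264
q_4 = 120
s_4 = 400
t_4 = 160
u_5 = 412
v_5 = 332
p_6 = 324
q_6 = 328
s_6 = 404
t_6 = 368
p_7 = 144
q_7 = 104
s_7 = 220
t_7 = 136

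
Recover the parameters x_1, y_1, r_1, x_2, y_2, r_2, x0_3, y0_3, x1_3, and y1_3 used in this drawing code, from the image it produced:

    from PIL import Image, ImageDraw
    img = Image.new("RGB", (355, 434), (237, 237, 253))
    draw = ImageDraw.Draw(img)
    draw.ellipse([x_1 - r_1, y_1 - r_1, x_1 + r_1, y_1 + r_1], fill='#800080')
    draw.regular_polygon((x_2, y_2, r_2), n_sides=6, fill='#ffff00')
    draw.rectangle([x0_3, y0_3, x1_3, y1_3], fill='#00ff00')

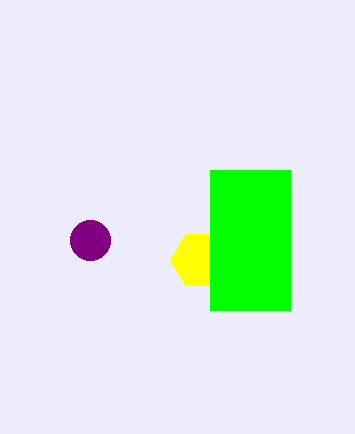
x_1 = 90
y_1 = 240
r_1 = 20
x_2 = 200
y_2 = 260
r_2 = 30
x0_3 = 210
y0_3 = 170
x1_3 = 290
y1_3 = 310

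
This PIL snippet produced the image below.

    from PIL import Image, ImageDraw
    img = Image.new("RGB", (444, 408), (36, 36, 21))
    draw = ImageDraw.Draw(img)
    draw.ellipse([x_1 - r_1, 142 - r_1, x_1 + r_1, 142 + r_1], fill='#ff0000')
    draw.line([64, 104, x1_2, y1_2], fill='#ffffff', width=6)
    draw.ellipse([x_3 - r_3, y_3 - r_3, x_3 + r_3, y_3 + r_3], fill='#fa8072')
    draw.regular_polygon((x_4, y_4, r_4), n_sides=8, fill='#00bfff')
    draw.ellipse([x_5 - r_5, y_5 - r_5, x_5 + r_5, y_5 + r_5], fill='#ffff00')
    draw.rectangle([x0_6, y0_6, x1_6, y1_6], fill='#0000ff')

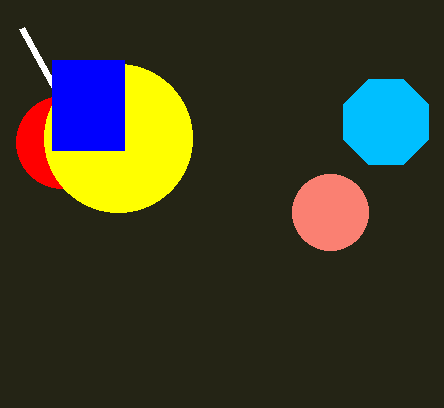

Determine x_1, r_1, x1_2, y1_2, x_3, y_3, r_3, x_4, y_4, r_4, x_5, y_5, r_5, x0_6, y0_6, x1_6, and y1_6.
x_1 = 62
r_1 = 46
x1_2 = 22
y1_2 = 28
x_3 = 330
y_3 = 212
r_3 = 38
x_4 = 386
y_4 = 122
r_4 = 46
x_5 = 118
y_5 = 138
r_5 = 74
x0_6 = 52
y0_6 = 60
x1_6 = 124
y1_6 = 150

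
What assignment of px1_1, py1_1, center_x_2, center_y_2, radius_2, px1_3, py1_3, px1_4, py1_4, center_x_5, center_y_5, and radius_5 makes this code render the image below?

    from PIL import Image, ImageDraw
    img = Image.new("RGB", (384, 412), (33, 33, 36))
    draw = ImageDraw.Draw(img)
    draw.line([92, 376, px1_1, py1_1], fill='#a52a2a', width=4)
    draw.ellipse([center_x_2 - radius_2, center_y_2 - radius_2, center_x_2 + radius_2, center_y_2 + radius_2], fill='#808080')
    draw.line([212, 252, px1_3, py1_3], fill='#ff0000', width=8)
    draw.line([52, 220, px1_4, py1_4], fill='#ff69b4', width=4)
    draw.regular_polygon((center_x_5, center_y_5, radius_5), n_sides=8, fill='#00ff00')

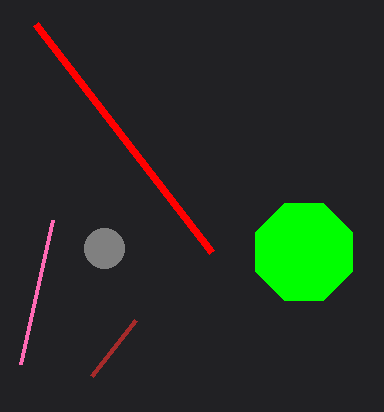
px1_1 = 136
py1_1 = 320
center_x_2 = 104
center_y_2 = 248
radius_2 = 20
px1_3 = 36
py1_3 = 24
px1_4 = 20
py1_4 = 364
center_x_5 = 304
center_y_5 = 252
radius_5 = 52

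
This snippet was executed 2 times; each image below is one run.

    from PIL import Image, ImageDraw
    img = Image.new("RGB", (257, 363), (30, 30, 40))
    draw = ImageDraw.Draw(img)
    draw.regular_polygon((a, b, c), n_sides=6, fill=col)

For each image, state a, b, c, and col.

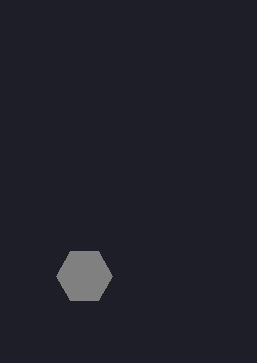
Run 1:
a = 84
b = 276
c = 28
col = 'gray'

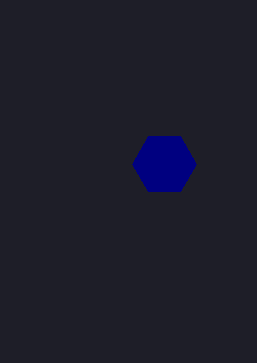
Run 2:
a = 164, b = 164, c = 32, col = 'navy'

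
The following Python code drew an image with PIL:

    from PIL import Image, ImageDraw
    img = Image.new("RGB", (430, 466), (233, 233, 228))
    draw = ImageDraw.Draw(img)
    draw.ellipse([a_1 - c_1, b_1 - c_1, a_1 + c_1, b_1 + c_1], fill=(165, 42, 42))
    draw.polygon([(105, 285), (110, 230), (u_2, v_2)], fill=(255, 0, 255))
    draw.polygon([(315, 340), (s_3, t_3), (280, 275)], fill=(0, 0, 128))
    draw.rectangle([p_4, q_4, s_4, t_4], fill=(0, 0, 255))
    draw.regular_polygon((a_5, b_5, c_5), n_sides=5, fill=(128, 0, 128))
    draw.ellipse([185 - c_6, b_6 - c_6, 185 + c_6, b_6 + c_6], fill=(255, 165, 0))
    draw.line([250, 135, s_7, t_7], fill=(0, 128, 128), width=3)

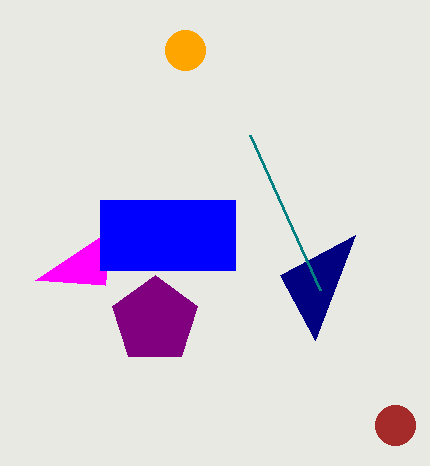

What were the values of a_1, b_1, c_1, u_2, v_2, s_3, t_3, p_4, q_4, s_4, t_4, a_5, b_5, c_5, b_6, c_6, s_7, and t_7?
a_1 = 395
b_1 = 425
c_1 = 20
u_2 = 35
v_2 = 280
s_3 = 355
t_3 = 235
p_4 = 100
q_4 = 200
s_4 = 235
t_4 = 270
a_5 = 155
b_5 = 320
c_5 = 45
b_6 = 50
c_6 = 20
s_7 = 320
t_7 = 290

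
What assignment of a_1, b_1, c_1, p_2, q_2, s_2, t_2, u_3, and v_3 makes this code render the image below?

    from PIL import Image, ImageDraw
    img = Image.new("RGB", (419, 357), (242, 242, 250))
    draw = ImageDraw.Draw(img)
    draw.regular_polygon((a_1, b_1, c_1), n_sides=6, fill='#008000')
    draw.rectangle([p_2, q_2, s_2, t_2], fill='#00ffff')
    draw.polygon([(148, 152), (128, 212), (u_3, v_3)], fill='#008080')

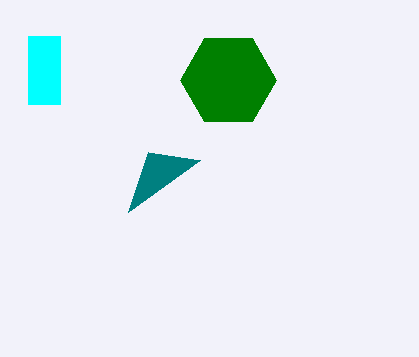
a_1 = 228
b_1 = 80
c_1 = 48
p_2 = 28
q_2 = 36
s_2 = 60
t_2 = 104
u_3 = 200
v_3 = 160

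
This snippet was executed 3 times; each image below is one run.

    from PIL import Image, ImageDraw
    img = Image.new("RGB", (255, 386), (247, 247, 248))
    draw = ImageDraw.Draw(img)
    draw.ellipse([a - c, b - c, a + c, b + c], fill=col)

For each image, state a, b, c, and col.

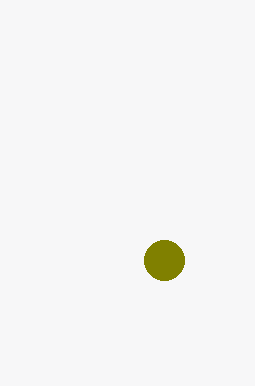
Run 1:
a = 164; b = 260; c = 20; col = 'olive'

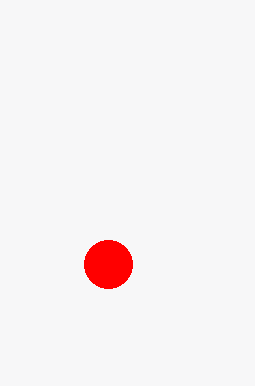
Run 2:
a = 108, b = 264, c = 24, col = 'red'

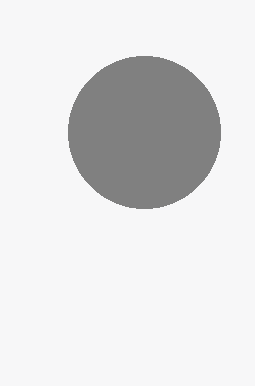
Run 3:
a = 144; b = 132; c = 76; col = 'gray'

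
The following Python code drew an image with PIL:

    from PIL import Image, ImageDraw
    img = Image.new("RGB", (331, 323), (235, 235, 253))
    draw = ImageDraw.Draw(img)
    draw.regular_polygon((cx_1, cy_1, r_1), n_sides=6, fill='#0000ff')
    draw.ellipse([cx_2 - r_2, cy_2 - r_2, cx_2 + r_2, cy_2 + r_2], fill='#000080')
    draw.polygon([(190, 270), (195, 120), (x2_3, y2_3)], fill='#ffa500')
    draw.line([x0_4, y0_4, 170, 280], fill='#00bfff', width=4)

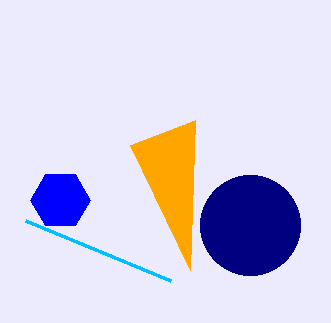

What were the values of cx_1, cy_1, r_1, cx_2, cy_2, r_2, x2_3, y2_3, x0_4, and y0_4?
cx_1 = 60; cy_1 = 200; r_1 = 30; cx_2 = 250; cy_2 = 225; r_2 = 50; x2_3 = 130; y2_3 = 145; x0_4 = 25; y0_4 = 220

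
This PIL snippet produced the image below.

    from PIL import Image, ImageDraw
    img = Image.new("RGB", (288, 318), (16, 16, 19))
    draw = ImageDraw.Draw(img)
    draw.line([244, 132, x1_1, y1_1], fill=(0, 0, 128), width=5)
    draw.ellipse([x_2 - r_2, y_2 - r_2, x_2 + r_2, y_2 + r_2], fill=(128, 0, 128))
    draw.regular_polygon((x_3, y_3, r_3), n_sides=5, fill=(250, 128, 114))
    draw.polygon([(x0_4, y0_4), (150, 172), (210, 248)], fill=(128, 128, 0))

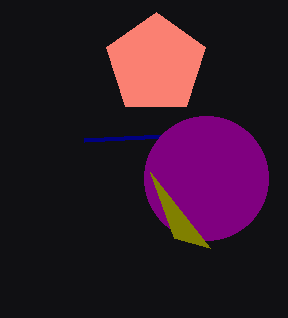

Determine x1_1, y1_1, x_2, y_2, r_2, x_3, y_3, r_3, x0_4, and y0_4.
x1_1 = 84
y1_1 = 140
x_2 = 206
y_2 = 178
r_2 = 62
x_3 = 156
y_3 = 64
r_3 = 52
x0_4 = 174
y0_4 = 238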